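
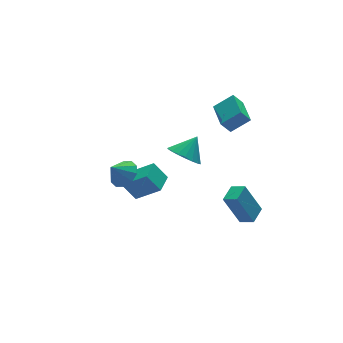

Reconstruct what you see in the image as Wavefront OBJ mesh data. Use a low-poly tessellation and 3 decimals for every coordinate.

v 1.802 1.554 -0.706
v 2.461 1.937 -1.47
v 2.838 1.866 0.346
v 2.211 2.326 -1.34
v 1.88 2.562 -1.083
v 1.533 2.599 -0.752
v 1.24 2.428 -0.412
v 1.057 2.084 -0.131
v 1.022 1.635 0.037
v 1.142 1.17 0.058
v 1.392 0.781 -0.073
v 1.723 0.545 -0.329
v 2.07 0.508 -0.66
v 2.364 0.679 -1
v 2.546 1.023 -1.282
v 2.581 1.472 -1.45
v 2.675 -3.042 -3.3
v 1.927 -2.448 -1.397
v 3.611 -2.376 -3.14
v 2.863 -1.782 -1.237
v 3.117 -3.758 -2.903
v 2.369 -3.164 -1
v 4.053 -3.092 -2.743
v 3.305 -2.498 -0.84
v 3.269 -0.945 2.751
v 2.728 -0.774 3.525
v 3.813 0.74 2.759
v 3.272 0.911 3.534
v 4.328 -1.291 3.566
v 3.787 -1.12 4.341
v 4.872 0.394 3.575
v 4.331 0.565 4.349
v -2.805 0.085 1.039
v -2.139 0.42 1.578
v -3.555 0.155 1.921
v -2.397 0.859 1.324
v -2.811 1.002 0.961
v -3.223 0.795 0.628
v -3.475 0.317 0.452
v -3.471 -0.25 0.5
v -3.213 -0.688 0.753
v -2.799 -0.832 1.116
v -2.388 -0.624 1.449
v -2.136 -0.146 1.625
v -1.017 3.735 -3.809
v 0.019 2.683 -2.629
v -0.015 4.683 -3.844
v 1.022 3.631 -2.665
v -0.462 3.109 -4.855
v 0.575 2.057 -3.676
v 0.541 4.057 -4.891
v 1.577 3.005 -3.711
f 2 1 4
f 2 4 3
f 4 1 5
f 4 5 3
f 5 1 6
f 5 6 3
f 6 1 7
f 6 7 3
f 7 1 8
f 7 8 3
f 8 1 9
f 8 9 3
f 9 1 10
f 9 10 3
f 10 1 11
f 10 11 3
f 11 1 12
f 11 12 3
f 12 1 13
f 12 13 3
f 13 1 14
f 13 14 3
f 14 1 15
f 14 15 3
f 15 1 16
f 15 16 3
f 16 1 2
f 16 2 3
f 18 20 17
f 21 18 17
f 17 20 19
f 19 21 17
f 18 24 20
f 22 18 21
f 22 24 18
f 20 24 19
f 23 21 19
f 19 24 23
f 23 22 21
f 24 22 23
f 26 28 25
f 29 26 25
f 25 28 27
f 27 29 25
f 26 32 28
f 30 26 29
f 30 32 26
f 28 32 27
f 31 29 27
f 27 32 31
f 31 30 29
f 32 30 31
f 34 33 36
f 34 36 35
f 36 33 37
f 36 37 35
f 37 33 38
f 37 38 35
f 38 33 39
f 38 39 35
f 39 33 40
f 39 40 35
f 40 33 41
f 40 41 35
f 41 33 42
f 41 42 35
f 42 33 43
f 42 43 35
f 43 33 44
f 43 44 35
f 44 33 34
f 44 34 35
f 46 48 45
f 49 46 45
f 45 48 47
f 47 49 45
f 46 52 48
f 50 46 49
f 50 52 46
f 48 52 47
f 51 49 47
f 47 52 51
f 51 50 49
f 52 50 51



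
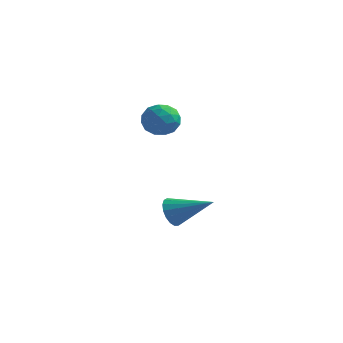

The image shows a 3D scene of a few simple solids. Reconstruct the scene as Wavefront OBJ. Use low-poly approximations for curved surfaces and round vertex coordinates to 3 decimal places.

v 2.833 3.225 -0.136
v 3.412 3.018 -0.434
v 2.608 2.182 0.154
v 3.187 1.975 -0.144
v 3.212 2.352 0.426
v 3.351 2.996 0.246
v 2.669 2.204 -0.526
v 2.808 2.848 -0.706
v 3.311 2.386 -0.675
v 3.646 2.478 -0.087
v 2.374 2.722 -0.193
v 2.709 2.814 0.395
v 3.142 3.213 -0.311
v 2.878 1.987 0.031
v 2.893 2.208 0.365
v 3.233 2.087 0.19
v 3.106 3.201 0.089
v 3.446 3.079 -0.086
v 3.329 2.687 0.42
v 2.574 2.121 -0.194
v 2.914 1.999 -0.369
v 2.787 3.113 -0.47
v 3.127 2.992 -0.645
v 2.691 2.513 -0.7
v 3.423 2.72 -0.627
v 3.291 2.107 -0.457
v 2.986 2.241 -0.682
v 3.068 2.62 -0.787
v 3.62 2.774 -0.282
v 3.488 2.161 -0.111
v 3.503 2.382 0.224
v 3.584 2.761 0.118
v 3.561 2.403 -0.423
v 2.532 3.039 -0.169
v 2.4 2.426 0.002
v 2.436 2.439 -0.398
v 2.517 2.818 -0.504
v 2.729 3.093 0.177
v 2.597 2.48 0.347
v 2.952 2.58 0.507
v 3.034 2.959 0.402
v 2.459 2.797 0.143
v 3.202 2.954 -4.273
v 3.377 3.221 -4.782
v 4.578 3.246 -3.647
v 3.262 3.434 -4.628
v 3.133 3.538 -4.393
v 3.02 3.507 -4.131
v 2.948 3.35 -3.901
v 2.935 3.102 -3.757
v 2.983 2.82 -3.731
v 3.081 2.569 -3.829
v 3.207 2.406 -4.029
v 3.332 2.368 -4.285
v 3.427 2.465 -4.539
v 3.47 2.673 -4.731
v 3.452 2.946 -4.819
f 1 38 17
f 38 12 41
f 17 41 6
f 38 41 17
f 1 17 13
f 17 6 18
f 13 18 2
f 17 18 13
f 1 13 22
f 13 2 23
f 22 23 8
f 13 23 22
f 1 22 34
f 22 8 37
f 34 37 11
f 22 37 34
f 1 34 38
f 34 11 42
f 38 42 12
f 34 42 38
f 2 18 29
f 18 6 32
f 29 32 10
f 18 32 29
f 6 41 19
f 41 12 40
f 19 40 5
f 41 40 19
f 12 42 39
f 42 11 35
f 39 35 3
f 42 35 39
f 11 37 36
f 37 8 24
f 36 24 7
f 37 24 36
f 8 23 28
f 23 2 25
f 28 25 9
f 23 25 28
f 4 30 16
f 30 10 31
f 16 31 5
f 30 31 16
f 4 16 14
f 16 5 15
f 14 15 3
f 16 15 14
f 4 14 21
f 14 3 20
f 21 20 7
f 14 20 21
f 4 21 26
f 21 7 27
f 26 27 9
f 21 27 26
f 4 26 30
f 26 9 33
f 30 33 10
f 26 33 30
f 5 31 19
f 31 10 32
f 19 32 6
f 31 32 19
f 3 15 39
f 15 5 40
f 39 40 12
f 15 40 39
f 7 20 36
f 20 3 35
f 36 35 11
f 20 35 36
f 9 27 28
f 27 7 24
f 28 24 8
f 27 24 28
f 10 33 29
f 33 9 25
f 29 25 2
f 33 25 29
f 44 43 46
f 44 46 45
f 46 43 47
f 46 47 45
f 47 43 48
f 47 48 45
f 48 43 49
f 48 49 45
f 49 43 50
f 49 50 45
f 50 43 51
f 50 51 45
f 51 43 52
f 51 52 45
f 52 43 53
f 52 53 45
f 53 43 54
f 53 54 45
f 54 43 55
f 54 55 45
f 55 43 56
f 55 56 45
f 56 43 57
f 56 57 45
f 57 43 44
f 57 44 45



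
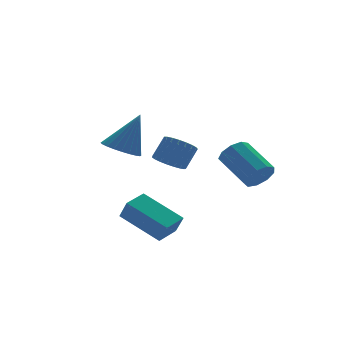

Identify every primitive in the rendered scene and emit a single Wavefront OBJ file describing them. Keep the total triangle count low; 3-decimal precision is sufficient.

v -2.436 3.679 0.695
v -1.879 2.939 0.409
v -1.484 3.641 2.645
v -1.665 3.235 0.31
v -1.568 3.598 0.27
v -1.604 3.974 0.294
v -1.766 4.305 0.38
v -2.03 4.541 0.514
v -2.356 4.646 0.675
v -2.694 4.603 0.839
v -2.993 4.42 0.982
v -3.207 4.124 1.081
v -3.304 3.76 1.121
v -3.269 3.384 1.096
v -3.107 3.053 1.01
v -2.842 2.817 0.877
v -2.516 2.713 0.715
v -2.178 2.755 0.551
v 1.502 -1.576 0.012
v 2.101 -1.229 -0.388
v 1.798 0.443 0.608
v 1.198 0.096 1.008
v 1.629 -1.155 -0.656
v 1.326 0.517 0.34
v 1.098 -1.278 -0.611
v 0.795 0.394 0.385
v 0.756 -1.541 -0.275
v 0.452 0.132 0.721
v 0.762 -1.82 0.196
v 0.459 -0.148 1.192
v 1.115 -1.985 0.58
v 0.811 -0.313 1.577
v 1.648 -1.959 0.699
v 1.345 -0.287 1.695
v 2.113 -1.754 0.496
v 1.81 -0.081 1.492
v 2.292 -1.465 0.067
v 1.989 0.207 1.063
v -3.06 -1.837 1.69
v -2.596 -1.404 1.255
v -1.915 -1.189 2.194
v -2.38 -1.623 2.63
v -2.809 -1.189 1.36
v -2.128 -0.974 2.299
v -3.065 -1.086 1.522
v -2.384 -0.871 2.462
v -3.32 -1.113 1.713
v -2.639 -0.898 2.653
v -3.531 -1.265 1.901
v -2.85 -1.051 2.84
v -3.66 -1.516 2.051
v -2.979 -1.302 2.991
v -3.685 -1.823 2.14
v -3.004 -1.608 3.079
v -3.603 -2.132 2.151
v -2.922 -1.918 3.09
v -3.426 -2.39 2.082
v -2.745 -2.176 3.021
v -3.187 -2.553 1.945
v -2.506 -2.338 2.885
v -2.925 -2.592 1.764
v -2.244 -2.377 2.704
v -2.687 -2.5 1.571
v -2.006 -2.286 2.51
v -2.514 -2.294 1.398
v -1.833 -2.079 2.338
v -2.435 -2.009 1.276
v -1.754 -1.794 2.215
v -2.464 -1.694 1.225
v -1.783 -1.479 2.165
v -3.572 -1.948 -2.641
v -3.491 -2.455 -1.737
v -4.551 -0.268 -1.611
v -4.47 -0.776 -0.706
v -2.51 -1.444 -2.454
v -2.429 -1.952 -1.549
v -3.489 0.235 -1.423
v -3.408 -0.272 -0.519
f 2 1 4
f 2 4 3
f 4 1 5
f 4 5 3
f 5 1 6
f 5 6 3
f 6 1 7
f 6 7 3
f 7 1 8
f 7 8 3
f 8 1 9
f 8 9 3
f 9 1 10
f 9 10 3
f 10 1 11
f 10 11 3
f 11 1 12
f 11 12 3
f 12 1 13
f 12 13 3
f 13 1 14
f 13 14 3
f 14 1 15
f 14 15 3
f 15 1 16
f 15 16 3
f 16 1 17
f 16 17 3
f 17 1 18
f 17 18 3
f 18 1 2
f 18 2 3
f 20 19 23
f 20 23 21
f 21 23 24
f 21 24 22
f 23 19 25
f 23 25 24
f 24 25 26
f 24 26 22
f 25 19 27
f 25 27 26
f 26 27 28
f 26 28 22
f 27 19 29
f 27 29 28
f 28 29 30
f 28 30 22
f 29 19 31
f 29 31 30
f 30 31 32
f 30 32 22
f 31 19 33
f 31 33 32
f 32 33 34
f 32 34 22
f 33 19 35
f 33 35 34
f 34 35 36
f 34 36 22
f 35 19 37
f 35 37 36
f 36 37 38
f 36 38 22
f 37 19 20
f 37 20 38
f 38 20 21
f 38 21 22
f 40 39 43
f 40 43 41
f 41 43 44
f 41 44 42
f 43 39 45
f 43 45 44
f 44 45 46
f 44 46 42
f 45 39 47
f 45 47 46
f 46 47 48
f 46 48 42
f 47 39 49
f 47 49 48
f 48 49 50
f 48 50 42
f 49 39 51
f 49 51 50
f 50 51 52
f 50 52 42
f 51 39 53
f 51 53 52
f 52 53 54
f 52 54 42
f 53 39 55
f 53 55 54
f 54 55 56
f 54 56 42
f 55 39 57
f 55 57 56
f 56 57 58
f 56 58 42
f 57 39 59
f 57 59 58
f 58 59 60
f 58 60 42
f 59 39 61
f 59 61 60
f 60 61 62
f 60 62 42
f 61 39 63
f 61 63 62
f 62 63 64
f 62 64 42
f 63 39 65
f 63 65 64
f 64 65 66
f 64 66 42
f 65 39 67
f 65 67 66
f 66 67 68
f 66 68 42
f 67 39 69
f 67 69 68
f 68 69 70
f 68 70 42
f 69 39 40
f 69 40 70
f 70 40 41
f 70 41 42
f 72 74 71
f 75 72 71
f 71 74 73
f 73 75 71
f 72 78 74
f 76 72 75
f 76 78 72
f 74 78 73
f 77 75 73
f 73 78 77
f 77 76 75
f 78 76 77



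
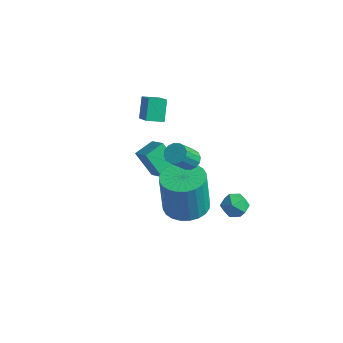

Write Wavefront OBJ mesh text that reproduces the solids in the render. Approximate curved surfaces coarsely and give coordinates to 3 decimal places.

v -3.075 0.226 1.812
v -3.447 0.881 2.668
v -2.518 0.807 1.61
v -2.889 1.461 2.467
v -2.251 -0.301 2.573
v -2.622 0.353 3.43
v -1.693 0.279 2.372
v -2.065 0.934 3.228
v -1.945 -0.335 -1.25
v -2.816 -0.411 -0.132
v -1.763 0.657 -1.042
v -2.634 0.582 0.076
v -1.106 -0.622 -0.616
v -1.977 -0.697 0.502
v -0.924 0.371 -0.408
v -1.795 0.295 0.71
v 0.818 -1.385 -0.816
v 1.753 -0.962 -0.73
v 1.577 -0.992 1.323
v 0.642 -1.415 1.236
v 1.52 -0.635 -0.745
v 1.344 -0.665 1.307
v 1.18 -0.422 -0.771
v 1.004 -0.452 1.281
v 0.785 -0.356 -0.804
v 0.609 -0.386 1.248
v 0.395 -0.446 -0.839
v 0.219 -0.476 1.214
v 0.07 -0.68 -0.87
v -0.107 -0.709 1.182
v -0.142 -1.02 -0.893
v -0.318 -1.05 1.159
v -0.208 -1.417 -0.905
v -0.384 -1.447 1.148
v -0.117 -1.808 -0.903
v -0.293 -1.838 1.15
v 0.116 -2.135 -0.887
v -0.06 -2.165 1.165
v 0.456 -2.348 -0.861
v 0.28 -2.378 1.191
v 0.851 -2.414 -0.828
v 0.675 -2.444 1.224
v 1.241 -2.324 -0.794
v 1.065 -2.354 1.259
v 1.567 -2.091 -0.762
v 1.39 -2.12 1.29
v 1.778 -1.75 -0.739
v 1.602 -1.78 1.313
v 1.844 -1.353 -0.728
v 1.668 -1.383 1.325
v 0.628 -0.946 2.127
v 0.963 -1.277 1.885
v 0.908 -2.185 3.051
v 0.572 -1.854 3.293
v 1.123 -1.104 2.026
v 1.068 -2.013 3.193
v 1.15 -0.89 2.195
v 1.095 -1.798 3.362
v 1.037 -0.69 2.345
v 0.982 -1.599 3.512
v 0.814 -0.559 2.437
v 0.759 -1.467 3.604
v 0.541 -0.531 2.445
v 0.486 -1.44 3.612
v 0.292 -0.615 2.369
v 0.237 -1.523 3.535
v 0.132 -0.787 2.227
v 0.077 -1.696 3.394
v 0.105 -1.002 2.058
v 0.05 -1.91 3.225
v 0.218 -1.201 1.908
v 0.163 -2.11 3.075
v 0.441 -1.333 1.816
v 0.386 -2.241 2.983
v 0.714 -1.36 1.808
v 0.659 -2.269 2.975
v 1.053 2.271 -2.951
v 1.689 2.148 -3.301
v 0.791 1.112 -3.019
v 1.427 0.989 -3.369
v 1.429 1.18 -2.658
v 1.591 1.897 -2.616
v 0.889 1.363 -3.704
v 1.051 2.08 -3.662
v 1.588 1.587 -3.766
v 1.921 1.474 -3.12
v 0.559 1.786 -3.2
v 0.892 1.673 -2.554
f 2 4 1
f 5 2 1
f 1 4 3
f 3 5 1
f 2 8 4
f 6 2 5
f 6 8 2
f 4 8 3
f 7 5 3
f 3 8 7
f 7 6 5
f 8 6 7
f 10 12 9
f 13 10 9
f 9 12 11
f 11 13 9
f 10 16 12
f 14 10 13
f 14 16 10
f 12 16 11
f 15 13 11
f 11 16 15
f 15 14 13
f 16 14 15
f 18 17 21
f 18 21 19
f 19 21 22
f 19 22 20
f 21 17 23
f 21 23 22
f 22 23 24
f 22 24 20
f 23 17 25
f 23 25 24
f 24 25 26
f 24 26 20
f 25 17 27
f 25 27 26
f 26 27 28
f 26 28 20
f 27 17 29
f 27 29 28
f 28 29 30
f 28 30 20
f 29 17 31
f 29 31 30
f 30 31 32
f 30 32 20
f 31 17 33
f 31 33 32
f 32 33 34
f 32 34 20
f 33 17 35
f 33 35 34
f 34 35 36
f 34 36 20
f 35 17 37
f 35 37 36
f 36 37 38
f 36 38 20
f 37 17 39
f 37 39 38
f 38 39 40
f 38 40 20
f 39 17 41
f 39 41 40
f 40 41 42
f 40 42 20
f 41 17 43
f 41 43 42
f 42 43 44
f 42 44 20
f 43 17 45
f 43 45 44
f 44 45 46
f 44 46 20
f 45 17 47
f 45 47 46
f 46 47 48
f 46 48 20
f 47 17 49
f 47 49 48
f 48 49 50
f 48 50 20
f 49 17 18
f 49 18 50
f 50 18 19
f 50 19 20
f 52 51 55
f 52 55 53
f 53 55 56
f 53 56 54
f 55 51 57
f 55 57 56
f 56 57 58
f 56 58 54
f 57 51 59
f 57 59 58
f 58 59 60
f 58 60 54
f 59 51 61
f 59 61 60
f 60 61 62
f 60 62 54
f 61 51 63
f 61 63 62
f 62 63 64
f 62 64 54
f 63 51 65
f 63 65 64
f 64 65 66
f 64 66 54
f 65 51 67
f 65 67 66
f 66 67 68
f 66 68 54
f 67 51 69
f 67 69 68
f 68 69 70
f 68 70 54
f 69 51 71
f 69 71 70
f 70 71 72
f 70 72 54
f 71 51 73
f 71 73 72
f 72 73 74
f 72 74 54
f 73 51 75
f 73 75 74
f 74 75 76
f 74 76 54
f 75 51 52
f 75 52 76
f 76 52 53
f 76 53 54
f 77 88 82
f 77 82 78
f 77 78 84
f 77 84 87
f 77 87 88
f 78 82 86
f 82 88 81
f 88 87 79
f 87 84 83
f 84 78 85
f 80 86 81
f 80 81 79
f 80 79 83
f 80 83 85
f 80 85 86
f 81 86 82
f 79 81 88
f 83 79 87
f 85 83 84
f 86 85 78



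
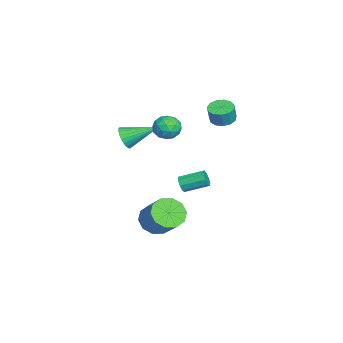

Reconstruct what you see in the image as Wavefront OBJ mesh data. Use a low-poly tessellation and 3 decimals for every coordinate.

v 1.033 -1.237 -4.518
v 1.862 -1.38 -5.211
v 3.136 -0.566 -3.855
v 2.307 -0.423 -3.162
v 1.597 -0.772 -5.326
v 2.87 0.042 -3.971
v 1.116 -0.342 -5.133
v 2.389 0.473 -3.778
v 0.604 -0.253 -4.705
v 1.877 0.561 -3.35
v 0.255 -0.541 -4.205
v 1.529 0.274 -2.85
v 0.204 -1.094 -3.825
v 1.478 -0.28 -2.469
v 0.47 -1.702 -3.709
v 1.743 -0.888 -2.354
v 0.951 -2.133 -3.902
v 2.224 -1.318 -2.547
v 1.463 -2.221 -4.33
v 2.736 -1.407 -2.975
v 1.811 -1.934 -4.83
v 3.085 -1.119 -3.475
v -0.91 2.409 2.817
v -0.263 2.046 2.578
v 0.058 1.928 3.623
v -0.59 2.291 3.863
v -0.165 2.474 2.596
v 0.155 2.356 3.642
v -0.304 2.882 2.685
v 0.017 2.764 3.73
v -0.635 3.139 2.815
v -0.315 3.021 3.861
v -1.054 3.165 2.946
v -0.734 3.047 3.992
v -1.427 2.95 3.037
v -1.107 2.832 4.082
v -1.636 2.564 3.057
v -1.315 2.446 4.103
v -1.615 2.129 3.001
v -1.294 2.011 4.047
v -1.369 1.782 2.887
v -1.049 1.664 3.933
v -0.979 1.635 2.751
v -0.658 1.517 3.796
v -0.566 1.733 2.635
v -0.245 1.615 3.681
v 0.899 -0.338 3.169
v 1.58 0.041 2.776
v 1.78 -1.161 3.904
v 2.461 -0.782 3.511
v 1.977 -0.329 4.08
v 1.433 0.179 3.625
v 1.927 -1.299 3.055
v 1.383 -0.791 2.6
v 2.216 -0.553 2.706
v 2.247 0.046 3.34
v 1.113 -1.166 3.34
v 1.144 -0.567 3.974
v 1.162 -0.076 2.908
v 2.198 -1.044 3.772
v 1.914 -0.778 4.106
v 2.314 -0.555 3.876
v 1.076 0.005 3.407
v 1.476 0.228 3.177
v 1.71 0.01 3.943
v 1.884 -1.348 3.503
v 2.284 -1.125 3.273
v 1.046 -0.565 2.804
v 1.446 -0.342 2.574
v 1.65 -1.13 2.737
v 1.936 -0.202 2.636
v 2.454 -0.686 3.068
v 2.14 -0.99 2.8
v 1.82 -0.691 2.532
v 1.954 0.15 3.008
v 2.472 -0.334 3.441
v 2.188 -0.068 3.775
v 1.868 0.231 3.508
v 2.328 -0.199 2.967
v 0.888 -0.786 3.239
v 1.406 -1.27 3.672
v 1.492 -1.351 3.172
v 1.172 -1.052 2.905
v 0.906 -0.434 3.612
v 1.424 -0.918 4.044
v 1.54 -0.429 4.148
v 1.22 -0.13 3.88
v 1.032 -0.921 3.713
v -0.548 -3.132 1.213
v 0.023 -2.874 0.699
v -0.592 -1.208 2.127
v -0.24 -2.804 0.539
v -0.55 -2.784 0.481
v -0.86 -2.817 0.535
v -1.122 -2.897 0.692
v -1.297 -3.014 0.928
v -1.357 -3.148 1.208
v -1.295 -3.28 1.488
v -1.118 -3.389 1.726
v -0.855 -3.459 1.887
v -0.545 -3.479 1.944
v -0.235 -3.447 1.89
v 0.027 -3.366 1.734
v 0.202 -3.249 1.497
v 0.262 -3.115 1.218
v 0.2 -2.983 0.937
v -1.943 -0.004 -3.286
v -1.641 -0.173 -2.808
v -1.694 1.296 -2.256
v -1.997 1.464 -2.734
v -1.386 -0.055 -3.098
v -1.44 1.414 -2.546
v -1.392 0.087 -3.476
v -1.445 1.556 -2.924
v -1.656 0.186 -3.765
v -1.709 1.655 -3.213
v -2.054 0.196 -3.83
v -2.107 1.665 -3.278
v -2.401 0.112 -3.64
v -2.454 1.581 -3.088
v -2.533 -0.026 -3.285
v -2.586 1.443 -2.733
v -2.39 -0.154 -2.93
v -2.443 1.315 -2.378
v -2.037 -0.212 -2.742
v -2.091 1.257 -2.19
f 2 1 5
f 2 5 3
f 3 5 6
f 3 6 4
f 5 1 7
f 5 7 6
f 6 7 8
f 6 8 4
f 7 1 9
f 7 9 8
f 8 9 10
f 8 10 4
f 9 1 11
f 9 11 10
f 10 11 12
f 10 12 4
f 11 1 13
f 11 13 12
f 12 13 14
f 12 14 4
f 13 1 15
f 13 15 14
f 14 15 16
f 14 16 4
f 15 1 17
f 15 17 16
f 16 17 18
f 16 18 4
f 17 1 19
f 17 19 18
f 18 19 20
f 18 20 4
f 19 1 21
f 19 21 20
f 20 21 22
f 20 22 4
f 21 1 2
f 21 2 22
f 22 2 3
f 22 3 4
f 24 23 27
f 24 27 25
f 25 27 28
f 25 28 26
f 27 23 29
f 27 29 28
f 28 29 30
f 28 30 26
f 29 23 31
f 29 31 30
f 30 31 32
f 30 32 26
f 31 23 33
f 31 33 32
f 32 33 34
f 32 34 26
f 33 23 35
f 33 35 34
f 34 35 36
f 34 36 26
f 35 23 37
f 35 37 36
f 36 37 38
f 36 38 26
f 37 23 39
f 37 39 38
f 38 39 40
f 38 40 26
f 39 23 41
f 39 41 40
f 40 41 42
f 40 42 26
f 41 23 43
f 41 43 42
f 42 43 44
f 42 44 26
f 43 23 45
f 43 45 44
f 44 45 46
f 44 46 26
f 45 23 24
f 45 24 46
f 46 24 25
f 46 25 26
f 47 84 63
f 84 58 87
f 63 87 52
f 84 87 63
f 47 63 59
f 63 52 64
f 59 64 48
f 63 64 59
f 47 59 68
f 59 48 69
f 68 69 54
f 59 69 68
f 47 68 80
f 68 54 83
f 80 83 57
f 68 83 80
f 47 80 84
f 80 57 88
f 84 88 58
f 80 88 84
f 48 64 75
f 64 52 78
f 75 78 56
f 64 78 75
f 52 87 65
f 87 58 86
f 65 86 51
f 87 86 65
f 58 88 85
f 88 57 81
f 85 81 49
f 88 81 85
f 57 83 82
f 83 54 70
f 82 70 53
f 83 70 82
f 54 69 74
f 69 48 71
f 74 71 55
f 69 71 74
f 50 76 62
f 76 56 77
f 62 77 51
f 76 77 62
f 50 62 60
f 62 51 61
f 60 61 49
f 62 61 60
f 50 60 67
f 60 49 66
f 67 66 53
f 60 66 67
f 50 67 72
f 67 53 73
f 72 73 55
f 67 73 72
f 50 72 76
f 72 55 79
f 76 79 56
f 72 79 76
f 51 77 65
f 77 56 78
f 65 78 52
f 77 78 65
f 49 61 85
f 61 51 86
f 85 86 58
f 61 86 85
f 53 66 82
f 66 49 81
f 82 81 57
f 66 81 82
f 55 73 74
f 73 53 70
f 74 70 54
f 73 70 74
f 56 79 75
f 79 55 71
f 75 71 48
f 79 71 75
f 90 89 92
f 90 92 91
f 92 89 93
f 92 93 91
f 93 89 94
f 93 94 91
f 94 89 95
f 94 95 91
f 95 89 96
f 95 96 91
f 96 89 97
f 96 97 91
f 97 89 98
f 97 98 91
f 98 89 99
f 98 99 91
f 99 89 100
f 99 100 91
f 100 89 101
f 100 101 91
f 101 89 102
f 101 102 91
f 102 89 103
f 102 103 91
f 103 89 104
f 103 104 91
f 104 89 105
f 104 105 91
f 105 89 106
f 105 106 91
f 106 89 90
f 106 90 91
f 108 107 111
f 108 111 109
f 109 111 112
f 109 112 110
f 111 107 113
f 111 113 112
f 112 113 114
f 112 114 110
f 113 107 115
f 113 115 114
f 114 115 116
f 114 116 110
f 115 107 117
f 115 117 116
f 116 117 118
f 116 118 110
f 117 107 119
f 117 119 118
f 118 119 120
f 118 120 110
f 119 107 121
f 119 121 120
f 120 121 122
f 120 122 110
f 121 107 123
f 121 123 122
f 122 123 124
f 122 124 110
f 123 107 125
f 123 125 124
f 124 125 126
f 124 126 110
f 125 107 108
f 125 108 126
f 126 108 109
f 126 109 110



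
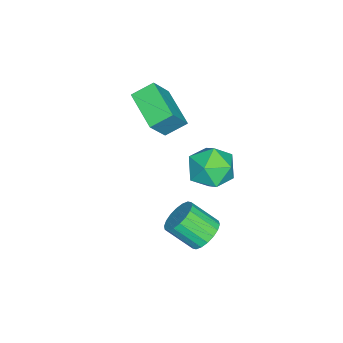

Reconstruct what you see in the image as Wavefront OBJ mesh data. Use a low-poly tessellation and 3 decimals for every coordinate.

v 1.919 2.982 -0.525
v 2.752 3.076 -0.485
v 2.835 1.912 0.505
v 2.001 1.818 0.465
v 2.63 3.299 -0.211
v 2.713 2.136 0.779
v 2.367 3.46 -0
v 2.45 2.297 0.99
v 2.015 3.527 0.107
v 2.098 2.363 1.097
v 1.644 3.485 0.089
v 1.727 2.321 1.079
v 1.327 3.343 -0.05
v 1.41 2.18 0.94
v 1.128 3.13 -0.284
v 1.211 1.967 0.706
v 1.085 2.888 -0.565
v 1.168 1.724 0.425
v 1.207 2.664 -0.839
v 1.29 1.501 0.151
v 1.47 2.503 -1.05
v 1.553 1.34 -0.06
v 1.822 2.437 -1.157
v 1.905 1.273 -0.167
v 2.193 2.479 -1.139
v 2.276 1.315 -0.149
v 2.51 2.62 -1
v 2.593 1.457 -0.01
v 2.709 2.833 -0.766
v 2.792 1.67 0.224
v -2.514 2.661 -0.354
v -1.793 2.244 -1.215
v -3.707 1.156 -0.625
v -2.986 0.739 -1.486
v -2.625 0.725 -0.343
v -1.888 1.655 -0.176
v -3.612 1.745 -1.664
v -2.875 2.675 -1.497
v -2.471 1.678 -2.025
v -1.861 1.047 -1.209
v -3.639 2.353 -0.631
v -3.029 1.722 0.185
v -2.278 -0.231 1.182
v -3.617 -1.559 1.787
v -2.832 0.598 1.776
v -4.171 -0.73 2.381
v -1.329 -0.57 2.539
v -2.668 -1.898 3.144
v -1.883 0.259 3.133
v -3.222 -1.069 3.738
f 2 1 5
f 2 5 3
f 3 5 6
f 3 6 4
f 5 1 7
f 5 7 6
f 6 7 8
f 6 8 4
f 7 1 9
f 7 9 8
f 8 9 10
f 8 10 4
f 9 1 11
f 9 11 10
f 10 11 12
f 10 12 4
f 11 1 13
f 11 13 12
f 12 13 14
f 12 14 4
f 13 1 15
f 13 15 14
f 14 15 16
f 14 16 4
f 15 1 17
f 15 17 16
f 16 17 18
f 16 18 4
f 17 1 19
f 17 19 18
f 18 19 20
f 18 20 4
f 19 1 21
f 19 21 20
f 20 21 22
f 20 22 4
f 21 1 23
f 21 23 22
f 22 23 24
f 22 24 4
f 23 1 25
f 23 25 24
f 24 25 26
f 24 26 4
f 25 1 27
f 25 27 26
f 26 27 28
f 26 28 4
f 27 1 29
f 27 29 28
f 28 29 30
f 28 30 4
f 29 1 2
f 29 2 30
f 30 2 3
f 30 3 4
f 31 42 36
f 31 36 32
f 31 32 38
f 31 38 41
f 31 41 42
f 32 36 40
f 36 42 35
f 42 41 33
f 41 38 37
f 38 32 39
f 34 40 35
f 34 35 33
f 34 33 37
f 34 37 39
f 34 39 40
f 35 40 36
f 33 35 42
f 37 33 41
f 39 37 38
f 40 39 32
f 44 46 43
f 47 44 43
f 43 46 45
f 45 47 43
f 44 50 46
f 48 44 47
f 48 50 44
f 46 50 45
f 49 47 45
f 45 50 49
f 49 48 47
f 50 48 49



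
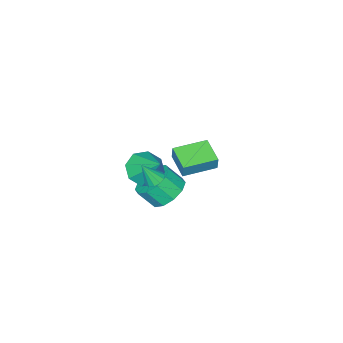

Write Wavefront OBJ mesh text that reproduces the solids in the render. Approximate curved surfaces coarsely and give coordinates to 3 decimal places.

v -0.863 1.013 -2.029
v -0.239 0.504 -2.718
v 0.227 -0.142 -1.82
v -0.397 0.367 -1.131
v 0.084 1.033 -2.505
v 0.549 0.387 -1.607
v 0.045 1.554 -2.11
v 0.51 0.908 -1.212
v -0.341 1.869 -1.684
v 0.125 1.223 -0.786
v -0.926 1.856 -1.39
v -0.46 1.21 -0.492
v -1.487 1.522 -1.34
v -1.021 0.876 -0.442
v -1.809 0.993 -1.553
v -1.344 0.347 -0.655
v -1.77 0.472 -1.948
v -1.305 -0.174 -1.05
v -1.385 0.157 -2.374
v -0.919 -0.489 -1.476
v -0.8 0.17 -2.668
v -0.334 -0.476 -1.77
v 3.033 3.965 3.254
v 3.27 3.58 3.019
v 3.487 3.615 4.286
v 3.452 3.802 3.014
v 3.501 4.076 3.086
v 3.401 4.315 3.211
v 3.184 4.443 3.35
v 2.919 4.419 3.459
v 2.69 4.25 3.502
v 2.57 3.992 3.468
v 2.597 3.725 3.365
v 2.762 3.534 3.227
v 3.013 3.48 3.098
v 0.536 0.858 0.54
v 1.267 0.299 0.93
v 0.824 2.142 1.84
v 1.523 0.783 0.395
v 1.2 1.311 -0.055
v 0.489 1.574 -0.157
v -0.195 1.417 0.149
v -0.451 0.933 0.684
v -0.128 0.405 1.134
v 0.584 0.142 1.236
v -4.244 0.276 -1.209
v -4.112 0.455 -0.399
v -3.664 1.549 -1.586
v -3.531 1.729 -0.777
v -2.629 -0.489 -1.303
v -2.496 -0.309 -0.494
v -2.048 0.785 -1.681
v -1.916 0.964 -0.871
f 2 1 5
f 2 5 3
f 3 5 6
f 3 6 4
f 5 1 7
f 5 7 6
f 6 7 8
f 6 8 4
f 7 1 9
f 7 9 8
f 8 9 10
f 8 10 4
f 9 1 11
f 9 11 10
f 10 11 12
f 10 12 4
f 11 1 13
f 11 13 12
f 12 13 14
f 12 14 4
f 13 1 15
f 13 15 14
f 14 15 16
f 14 16 4
f 15 1 17
f 15 17 16
f 16 17 18
f 16 18 4
f 17 1 19
f 17 19 18
f 18 19 20
f 18 20 4
f 19 1 21
f 19 21 20
f 20 21 22
f 20 22 4
f 21 1 2
f 21 2 22
f 22 2 3
f 22 3 4
f 24 23 26
f 24 26 25
f 26 23 27
f 26 27 25
f 27 23 28
f 27 28 25
f 28 23 29
f 28 29 25
f 29 23 30
f 29 30 25
f 30 23 31
f 30 31 25
f 31 23 32
f 31 32 25
f 32 23 33
f 32 33 25
f 33 23 34
f 33 34 25
f 34 23 35
f 34 35 25
f 35 23 24
f 35 24 25
f 37 36 39
f 37 39 38
f 39 36 40
f 39 40 38
f 40 36 41
f 40 41 38
f 41 36 42
f 41 42 38
f 42 36 43
f 42 43 38
f 43 36 44
f 43 44 38
f 44 36 45
f 44 45 38
f 45 36 37
f 45 37 38
f 47 49 46
f 50 47 46
f 46 49 48
f 48 50 46
f 47 53 49
f 51 47 50
f 51 53 47
f 49 53 48
f 52 50 48
f 48 53 52
f 52 51 50
f 53 51 52



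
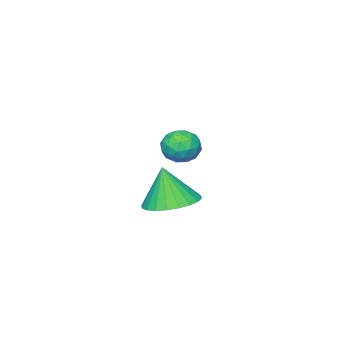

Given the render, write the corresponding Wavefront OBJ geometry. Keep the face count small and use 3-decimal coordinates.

v 2.92 2.961 0.675
v 3.977 3.225 0.701
v 2.98 2.559 2.285
v 3.796 3.597 0.801
v 3.482 3.872 0.881
v 3.082 4.008 0.93
v 2.657 3.985 0.941
v 2.273 3.806 0.91
v 1.987 3.498 0.844
v 1.843 3.108 0.753
v 1.863 2.696 0.649
v 2.044 2.325 0.55
v 2.358 2.05 0.469
v 2.758 1.914 0.42
v 3.182 1.937 0.41
v 3.567 2.116 0.44
v 3.853 2.424 0.506
v 3.997 2.813 0.598
v -1.979 -0.502 1.418
v -1.471 0.104 1.102
v -1.229 -1.464 0.778
v -0.721 -0.858 0.462
v -0.712 -1.029 1.296
v -1.175 -0.434 1.692
v -1.525 -0.926 0.188
v -1.988 -0.331 0.584
v -1.19 -0.158 0.342
v -0.688 -0.222 1.027
v -2.012 -1.138 0.853
v -1.51 -1.202 1.538
v -1.791 -0.114 1.316
v -0.909 -1.246 0.564
v -0.904 -1.346 1.054
v -0.605 -0.99 0.868
v -1.617 -0.431 1.663
v -1.318 -0.075 1.477
v -0.872 -0.741 1.591
v -1.382 -1.285 0.403
v -1.083 -0.929 0.217
v -2.095 -0.37 1.012
v -1.796 -0.014 0.826
v -1.828 -0.619 0.289
v -1.327 0.088 0.684
v -0.886 -0.478 0.307
v -1.359 -0.517 0.147
v -1.631 -0.168 0.379
v -1.032 0.05 1.086
v -0.591 -0.515 0.71
v -0.586 -0.616 1.2
v -0.858 -0.266 1.433
v -0.867 -0.104 0.64
v -2.109 -0.845 1.17
v -1.668 -1.41 0.794
v -1.842 -1.094 0.447
v -2.114 -0.744 0.68
v -1.814 -0.882 1.573
v -1.373 -1.448 1.196
v -1.069 -1.192 1.501
v -1.341 -0.843 1.733
v -1.833 -1.256 1.24
f 2 1 4
f 2 4 3
f 4 1 5
f 4 5 3
f 5 1 6
f 5 6 3
f 6 1 7
f 6 7 3
f 7 1 8
f 7 8 3
f 8 1 9
f 8 9 3
f 9 1 10
f 9 10 3
f 10 1 11
f 10 11 3
f 11 1 12
f 11 12 3
f 12 1 13
f 12 13 3
f 13 1 14
f 13 14 3
f 14 1 15
f 14 15 3
f 15 1 16
f 15 16 3
f 16 1 17
f 16 17 3
f 17 1 18
f 17 18 3
f 18 1 2
f 18 2 3
f 19 56 35
f 56 30 59
f 35 59 24
f 56 59 35
f 19 35 31
f 35 24 36
f 31 36 20
f 35 36 31
f 19 31 40
f 31 20 41
f 40 41 26
f 31 41 40
f 19 40 52
f 40 26 55
f 52 55 29
f 40 55 52
f 19 52 56
f 52 29 60
f 56 60 30
f 52 60 56
f 20 36 47
f 36 24 50
f 47 50 28
f 36 50 47
f 24 59 37
f 59 30 58
f 37 58 23
f 59 58 37
f 30 60 57
f 60 29 53
f 57 53 21
f 60 53 57
f 29 55 54
f 55 26 42
f 54 42 25
f 55 42 54
f 26 41 46
f 41 20 43
f 46 43 27
f 41 43 46
f 22 48 34
f 48 28 49
f 34 49 23
f 48 49 34
f 22 34 32
f 34 23 33
f 32 33 21
f 34 33 32
f 22 32 39
f 32 21 38
f 39 38 25
f 32 38 39
f 22 39 44
f 39 25 45
f 44 45 27
f 39 45 44
f 22 44 48
f 44 27 51
f 48 51 28
f 44 51 48
f 23 49 37
f 49 28 50
f 37 50 24
f 49 50 37
f 21 33 57
f 33 23 58
f 57 58 30
f 33 58 57
f 25 38 54
f 38 21 53
f 54 53 29
f 38 53 54
f 27 45 46
f 45 25 42
f 46 42 26
f 45 42 46
f 28 51 47
f 51 27 43
f 47 43 20
f 51 43 47



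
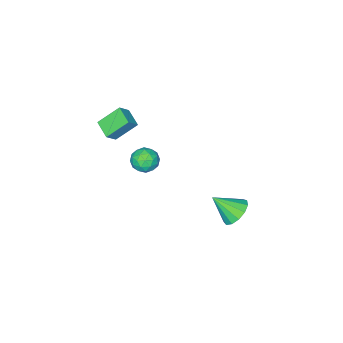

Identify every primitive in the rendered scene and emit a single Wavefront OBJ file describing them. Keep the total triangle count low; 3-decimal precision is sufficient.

v 2.134 -1.954 -0.33
v 2.841 -1.52 -0.194
v 2.819 -2.82 -1.126
v 3.526 -2.386 -0.99
v 3.177 -2.828 -0.365
v 2.753 -2.293 0.127
v 2.907 -2.047 -1.447
v 2.483 -1.512 -0.955
v 3.319 -1.577 -0.884
v 3.486 -2.06 -0.215
v 2.174 -2.28 -1.105
v 2.341 -2.763 -0.436
v 2.427 -1.661 -0.192
v 3.233 -2.679 -1.128
v 3.028 -2.939 -0.76
v 3.443 -2.683 -0.68
v 2.376 -2.115 -0.004
v 2.791 -1.86 0.076
v 2.989 -2.629 -0.024
v 2.869 -2.48 -1.396
v 3.284 -2.225 -1.316
v 2.217 -1.657 -0.64
v 2.632 -1.401 -0.56
v 2.671 -1.711 -1.296
v 3.124 -1.44 -0.518
v 3.526 -1.948 -0.985
v 3.162 -1.75 -1.254
v 2.913 -1.435 -0.965
v 3.222 -1.723 -0.125
v 3.625 -2.232 -0.592
v 3.419 -2.492 -0.225
v 3.17 -2.177 0.064
v 3.503 -1.757 -0.53
v 2.035 -2.108 -0.728
v 2.438 -2.617 -1.195
v 2.49 -2.163 -1.384
v 2.241 -1.848 -1.095
v 2.134 -2.392 -0.335
v 2.536 -2.9 -0.802
v 2.747 -2.905 -0.355
v 2.498 -2.59 -0.066
v 2.157 -2.583 -0.79
v 2.957 -3.237 3.034
v 3.604 -3.244 3.674
v 3.288 -2.184 2.711
v 3.935 -2.191 3.351
v 3.965 -3.869 2.009
v 4.612 -3.876 2.649
v 4.296 -2.816 1.686
v 4.943 -2.823 2.326
v -0.137 1.79 -4.554
v 0.394 2.544 -4.252
v 0.657 0.77 -3.406
v -0.058 2.54 -3.944
v -0.534 2.298 -3.829
v -0.885 1.895 -3.945
v -0.998 1.458 -4.254
v -0.838 1.128 -4.659
v -0.455 1.007 -5.03
v 0.028 1.136 -5.251
v 0.459 1.472 -5.25
v 0.701 1.909 -5.028
v 0.676 2.309 -4.656
f 1 38 17
f 38 12 41
f 17 41 6
f 38 41 17
f 1 17 13
f 17 6 18
f 13 18 2
f 17 18 13
f 1 13 22
f 13 2 23
f 22 23 8
f 13 23 22
f 1 22 34
f 22 8 37
f 34 37 11
f 22 37 34
f 1 34 38
f 34 11 42
f 38 42 12
f 34 42 38
f 2 18 29
f 18 6 32
f 29 32 10
f 18 32 29
f 6 41 19
f 41 12 40
f 19 40 5
f 41 40 19
f 12 42 39
f 42 11 35
f 39 35 3
f 42 35 39
f 11 37 36
f 37 8 24
f 36 24 7
f 37 24 36
f 8 23 28
f 23 2 25
f 28 25 9
f 23 25 28
f 4 30 16
f 30 10 31
f 16 31 5
f 30 31 16
f 4 16 14
f 16 5 15
f 14 15 3
f 16 15 14
f 4 14 21
f 14 3 20
f 21 20 7
f 14 20 21
f 4 21 26
f 21 7 27
f 26 27 9
f 21 27 26
f 4 26 30
f 26 9 33
f 30 33 10
f 26 33 30
f 5 31 19
f 31 10 32
f 19 32 6
f 31 32 19
f 3 15 39
f 15 5 40
f 39 40 12
f 15 40 39
f 7 20 36
f 20 3 35
f 36 35 11
f 20 35 36
f 9 27 28
f 27 7 24
f 28 24 8
f 27 24 28
f 10 33 29
f 33 9 25
f 29 25 2
f 33 25 29
f 44 46 43
f 47 44 43
f 43 46 45
f 45 47 43
f 44 50 46
f 48 44 47
f 48 50 44
f 46 50 45
f 49 47 45
f 45 50 49
f 49 48 47
f 50 48 49
f 52 51 54
f 52 54 53
f 54 51 55
f 54 55 53
f 55 51 56
f 55 56 53
f 56 51 57
f 56 57 53
f 57 51 58
f 57 58 53
f 58 51 59
f 58 59 53
f 59 51 60
f 59 60 53
f 60 51 61
f 60 61 53
f 61 51 62
f 61 62 53
f 62 51 63
f 62 63 53
f 63 51 52
f 63 52 53



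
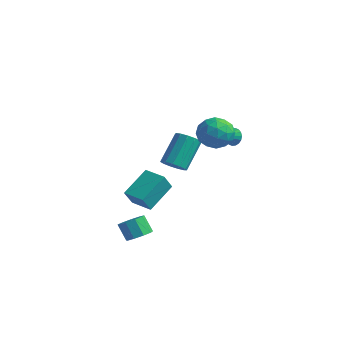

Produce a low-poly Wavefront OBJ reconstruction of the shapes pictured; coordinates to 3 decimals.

v -3.352 0.045 -4.243
v -3.274 -0.653 -3.173
v -3.363 1.762 -3.122
v -3.285 1.064 -2.052
v -1.995 0.096 -4.308
v -1.917 -0.602 -3.238
v -2.006 1.813 -3.187
v -1.928 1.115 -2.117
v -0.75 0.584 -0.6
v -0.152 0.994 -0.889
v -0.353 2.385 0.672
v -0.95 1.976 0.96
v -0.515 1.154 -1.078
v -0.715 2.546 0.482
v -0.952 1.133 -1.116
v -1.153 2.525 0.444
v -1.325 0.938 -0.99
v -1.526 2.33 0.571
v -1.516 0.631 -0.74
v -1.716 2.022 0.82
v -1.463 0.309 -0.446
v -1.663 1.7 1.114
v -1.184 0.074 -0.201
v -1.384 1.465 1.36
v -0.767 0.001 -0.082
v -0.967 1.393 1.478
v -0.344 0.114 -0.128
v -0.545 1.505 1.432
v -0.051 0.376 -0.324
v -0.251 1.767 1.236
v 0.021 0.704 -0.608
v -0.179 2.095 0.953
v 1.997 0.04 3.089
v 2.89 0.46 2.669
v 2.95 -0.8 4.271
v 3.843 -0.38 3.851
v 3.148 0.249 4.372
v 2.559 0.768 3.641
v 3.281 -1.108 3.299
v 2.692 -0.589 2.568
v 3.683 -0.25 2.798
v 3.601 0.589 3.461
v 2.239 -0.929 3.479
v 2.157 -0.09 4.142
v 2.36 0.324 2.775
v 3.48 -0.664 4.165
v 3.071 -0.294 4.471
v 3.596 -0.047 4.224
v 2.165 0.505 3.347
v 2.69 0.752 3.099
v 2.841 0.628 4.1
v 3.15 -1.092 3.841
v 3.675 -0.845 3.593
v 2.244 -0.293 2.716
v 2.769 -0.046 2.469
v 2.999 -0.968 2.84
v 3.351 0.154 2.604
v 3.911 -0.34 3.299
v 3.581 -0.768 2.975
v 3.235 -0.463 2.545
v 3.303 0.647 2.994
v 3.862 0.153 3.689
v 3.454 0.523 3.995
v 3.108 0.828 3.565
v 3.769 0.23 3.07
v 1.978 -0.493 3.251
v 2.537 -0.987 3.946
v 2.732 -1.168 3.375
v 2.386 -0.863 2.945
v 1.929 0 3.641
v 2.489 -0.494 4.336
v 2.605 0.123 4.395
v 2.259 0.428 3.965
v 2.071 -0.57 3.87
v 1.286 3.132 1.367
v 1.686 3.265 1.809
v 1.134 2.048 1.833
v 1.449 3.345 1.915
v 1.18 3.382 1.914
v 0.932 3.369 1.804
v 0.755 3.31 1.607
v 0.682 3.216 1.363
v 0.729 3.105 1.12
v 0.887 2.999 0.926
v 1.124 2.92 0.819
v 1.393 2.883 0.821
v 1.641 2.895 0.931
v 1.818 2.954 1.127
v 1.891 3.049 1.371
v 1.843 3.16 1.614
v 0.395 -3.242 -3.958
v 1 -3.007 -3.545
v 0.351 -2.982 -2.608
v -0.255 -3.218 -3.022
v 0.74 -2.591 -3.736
v 0.09 -2.566 -2.8
v 0.318 -2.48 -4.032
v -0.331 -2.455 -3.095
v -0.068 -2.726 -4.293
v -0.717 -2.701 -3.356
v -0.237 -3.213 -4.397
v -0.887 -3.188 -3.461
v -0.111 -3.714 -4.296
v -0.761 -3.689 -3.36
v 0.252 -3.995 -4.037
v -0.398 -3.97 -3.101
v 0.681 -3.923 -3.741
v 0.032 -3.898 -2.805
v 0.977 -3.533 -3.547
v 0.327 -3.508 -2.61
f 2 4 1
f 5 2 1
f 1 4 3
f 3 5 1
f 2 8 4
f 6 2 5
f 6 8 2
f 4 8 3
f 7 5 3
f 3 8 7
f 7 6 5
f 8 6 7
f 10 9 13
f 10 13 11
f 11 13 14
f 11 14 12
f 13 9 15
f 13 15 14
f 14 15 16
f 14 16 12
f 15 9 17
f 15 17 16
f 16 17 18
f 16 18 12
f 17 9 19
f 17 19 18
f 18 19 20
f 18 20 12
f 19 9 21
f 19 21 20
f 20 21 22
f 20 22 12
f 21 9 23
f 21 23 22
f 22 23 24
f 22 24 12
f 23 9 25
f 23 25 24
f 24 25 26
f 24 26 12
f 25 9 27
f 25 27 26
f 26 27 28
f 26 28 12
f 27 9 29
f 27 29 28
f 28 29 30
f 28 30 12
f 29 9 31
f 29 31 30
f 30 31 32
f 30 32 12
f 31 9 10
f 31 10 32
f 32 10 11
f 32 11 12
f 33 70 49
f 70 44 73
f 49 73 38
f 70 73 49
f 33 49 45
f 49 38 50
f 45 50 34
f 49 50 45
f 33 45 54
f 45 34 55
f 54 55 40
f 45 55 54
f 33 54 66
f 54 40 69
f 66 69 43
f 54 69 66
f 33 66 70
f 66 43 74
f 70 74 44
f 66 74 70
f 34 50 61
f 50 38 64
f 61 64 42
f 50 64 61
f 38 73 51
f 73 44 72
f 51 72 37
f 73 72 51
f 44 74 71
f 74 43 67
f 71 67 35
f 74 67 71
f 43 69 68
f 69 40 56
f 68 56 39
f 69 56 68
f 40 55 60
f 55 34 57
f 60 57 41
f 55 57 60
f 36 62 48
f 62 42 63
f 48 63 37
f 62 63 48
f 36 48 46
f 48 37 47
f 46 47 35
f 48 47 46
f 36 46 53
f 46 35 52
f 53 52 39
f 46 52 53
f 36 53 58
f 53 39 59
f 58 59 41
f 53 59 58
f 36 58 62
f 58 41 65
f 62 65 42
f 58 65 62
f 37 63 51
f 63 42 64
f 51 64 38
f 63 64 51
f 35 47 71
f 47 37 72
f 71 72 44
f 47 72 71
f 39 52 68
f 52 35 67
f 68 67 43
f 52 67 68
f 41 59 60
f 59 39 56
f 60 56 40
f 59 56 60
f 42 65 61
f 65 41 57
f 61 57 34
f 65 57 61
f 76 75 78
f 76 78 77
f 78 75 79
f 78 79 77
f 79 75 80
f 79 80 77
f 80 75 81
f 80 81 77
f 81 75 82
f 81 82 77
f 82 75 83
f 82 83 77
f 83 75 84
f 83 84 77
f 84 75 85
f 84 85 77
f 85 75 86
f 85 86 77
f 86 75 87
f 86 87 77
f 87 75 88
f 87 88 77
f 88 75 89
f 88 89 77
f 89 75 90
f 89 90 77
f 90 75 76
f 90 76 77
f 92 91 95
f 92 95 93
f 93 95 96
f 93 96 94
f 95 91 97
f 95 97 96
f 96 97 98
f 96 98 94
f 97 91 99
f 97 99 98
f 98 99 100
f 98 100 94
f 99 91 101
f 99 101 100
f 100 101 102
f 100 102 94
f 101 91 103
f 101 103 102
f 102 103 104
f 102 104 94
f 103 91 105
f 103 105 104
f 104 105 106
f 104 106 94
f 105 91 107
f 105 107 106
f 106 107 108
f 106 108 94
f 107 91 109
f 107 109 108
f 108 109 110
f 108 110 94
f 109 91 92
f 109 92 110
f 110 92 93
f 110 93 94



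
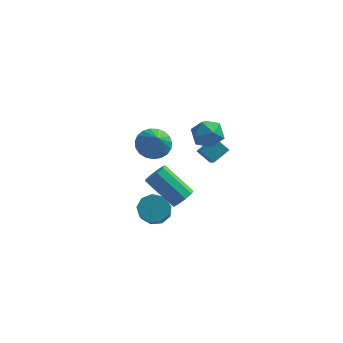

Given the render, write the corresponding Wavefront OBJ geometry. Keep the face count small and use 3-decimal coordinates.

v 0.666 0.326 -4.112
v 1.103 0.925 -3.585
v 1.171 -0.026 -2.56
v 0.734 -0.626 -3.088
v 0.488 0.974 -3.499
v 0.556 0.023 -2.474
v -0.043 0.719 -3.7
v 0.025 -0.232 -2.675
v -0.243 0.281 -4.094
v -0.175 -0.671 -3.069
v -0.017 -0.137 -4.496
v 0.051 -1.088 -3.472
v 0.528 -0.338 -4.719
v 0.596 -1.289 -3.694
v 1.138 -0.229 -4.658
v 1.206 -1.18 -3.633
v 1.527 0.14 -4.342
v 1.595 -0.811 -3.317
v 1.513 0.596 -3.918
v 1.581 -0.356 -2.893
v 2.611 -2.744 -0.25
v 3.053 -2.852 0.309
v 1.49 -2.204 1.668
v 1.049 -2.096 1.11
v 3.1 -2.39 0.143
v 1.537 -1.743 1.503
v 2.919 -2.094 -0.206
v 1.356 -1.447 1.154
v 2.594 -2.102 -0.576
v 1.031 -1.454 0.784
v 2.277 -2.41 -0.793
v 0.714 -1.763 0.566
v 2.116 -2.874 -0.756
v 0.554 -2.227 0.603
v 2.188 -3.278 -0.482
v 0.625 -2.63 0.877
v 2.457 -3.431 -0.1
v 0.895 -2.783 1.26
v 2.799 -3.263 0.213
v 1.236 -2.615 1.572
v 3.204 0.113 2.683
v 4.122 0.198 3.01
v 3.018 -1.198 3.55
v 3.936 -1.113 3.877
v 3.255 -0.467 4.155
v 3.371 0.343 3.619
v 3.769 -1.343 2.941
v 3.885 -0.533 2.405
v 4.471 -0.701 3.17
v 4.153 -0.16 3.92
v 2.987 -0.84 2.64
v 2.669 -0.299 3.39
v 3.318 2.815 -1.786
v 3.705 1.425 -0.598
v 2.544 3.129 -1.167
v 2.931 1.739 0.022
v 4.049 3.501 -1.222
v 4.436 2.111 -0.033
v 3.275 3.815 -0.602
v 3.662 2.425 0.586
v 0.155 3.238 -0.899
v 0.967 2.889 -1.428
v 0.585 2.122 0.499
v 1.135 3.22 -1.215
v 1.133 3.555 -0.948
v 0.963 3.835 -0.672
v 0.652 4.011 -0.436
v 0.256 4.054 -0.279
v -0.158 3.956 -0.23
v -0.518 3.733 -0.297
v -0.762 3.425 -0.467
v -0.847 3.085 -0.713
v -0.759 2.77 -0.99
v -0.513 2.537 -1.252
v -0.152 2.425 -1.453
v 0.263 2.453 -1.558
v 0.658 2.617 -1.549
f 2 1 5
f 2 5 3
f 3 5 6
f 3 6 4
f 5 1 7
f 5 7 6
f 6 7 8
f 6 8 4
f 7 1 9
f 7 9 8
f 8 9 10
f 8 10 4
f 9 1 11
f 9 11 10
f 10 11 12
f 10 12 4
f 11 1 13
f 11 13 12
f 12 13 14
f 12 14 4
f 13 1 15
f 13 15 14
f 14 15 16
f 14 16 4
f 15 1 17
f 15 17 16
f 16 17 18
f 16 18 4
f 17 1 19
f 17 19 18
f 18 19 20
f 18 20 4
f 19 1 2
f 19 2 20
f 20 2 3
f 20 3 4
f 22 21 25
f 22 25 23
f 23 25 26
f 23 26 24
f 25 21 27
f 25 27 26
f 26 27 28
f 26 28 24
f 27 21 29
f 27 29 28
f 28 29 30
f 28 30 24
f 29 21 31
f 29 31 30
f 30 31 32
f 30 32 24
f 31 21 33
f 31 33 32
f 32 33 34
f 32 34 24
f 33 21 35
f 33 35 34
f 34 35 36
f 34 36 24
f 35 21 37
f 35 37 36
f 36 37 38
f 36 38 24
f 37 21 39
f 37 39 38
f 38 39 40
f 38 40 24
f 39 21 22
f 39 22 40
f 40 22 23
f 40 23 24
f 41 52 46
f 41 46 42
f 41 42 48
f 41 48 51
f 41 51 52
f 42 46 50
f 46 52 45
f 52 51 43
f 51 48 47
f 48 42 49
f 44 50 45
f 44 45 43
f 44 43 47
f 44 47 49
f 44 49 50
f 45 50 46
f 43 45 52
f 47 43 51
f 49 47 48
f 50 49 42
f 54 56 53
f 57 54 53
f 53 56 55
f 55 57 53
f 54 60 56
f 58 54 57
f 58 60 54
f 56 60 55
f 59 57 55
f 55 60 59
f 59 58 57
f 60 58 59
f 62 61 64
f 62 64 63
f 64 61 65
f 64 65 63
f 65 61 66
f 65 66 63
f 66 61 67
f 66 67 63
f 67 61 68
f 67 68 63
f 68 61 69
f 68 69 63
f 69 61 70
f 69 70 63
f 70 61 71
f 70 71 63
f 71 61 72
f 71 72 63
f 72 61 73
f 72 73 63
f 73 61 74
f 73 74 63
f 74 61 75
f 74 75 63
f 75 61 76
f 75 76 63
f 76 61 77
f 76 77 63
f 77 61 62
f 77 62 63



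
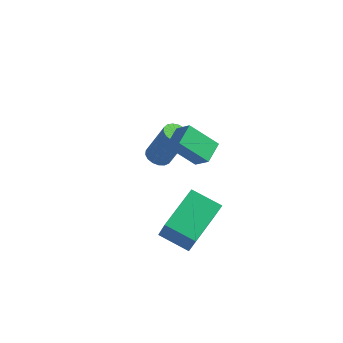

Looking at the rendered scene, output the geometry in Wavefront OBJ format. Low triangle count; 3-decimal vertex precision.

v 1.7 -2.804 -0.148
v 0.587 -3.269 0.934
v 1.643 -1.812 0.221
v 0.53 -2.277 1.302
v 2.41 -3.003 0.498
v 1.297 -3.468 1.579
v 2.353 -2.011 0.866
v 1.24 -2.476 1.948
v 0.547 -3.875 -4.523
v 0.694 -1.855 -3.742
v 1.936 -3.761 -5.079
v 2.082 -1.741 -4.299
v 1.218 -4.519 -2.981
v 1.364 -2.499 -2.201
v 2.606 -4.405 -3.538
v 2.753 -2.385 -2.757
v -1.548 -0.176 -3.033
v -1.233 0.311 -3.222
v -0.416 0.482 -1.416
v -0.732 -0.004 -1.227
v -1.482 0.424 -3.12
v -0.665 0.596 -1.314
v -1.746 0.4 -2.999
v -0.929 0.572 -1.192
v -1.965 0.245 -2.885
v -1.148 0.416 -1.078
v -2.089 -0.008 -2.805
v -1.272 0.164 -0.998
v -2.088 -0.298 -2.777
v -1.272 -0.127 -0.971
v -1.965 -0.561 -2.808
v -1.148 -0.389 -1.002
v -1.746 -0.735 -2.891
v -0.929 -0.564 -1.085
v -1.481 -0.781 -3.006
v -0.664 -0.61 -1.2
v -1.232 -0.689 -3.128
v -0.415 -0.517 -1.321
v -1.056 -0.479 -3.227
v -0.239 -0.307 -1.421
v -0.992 -0.199 -3.283
v -0.175 -0.028 -1.476
v -1.056 0.086 -3.281
v -0.239 0.257 -1.474
f 2 4 1
f 5 2 1
f 1 4 3
f 3 5 1
f 2 8 4
f 6 2 5
f 6 8 2
f 4 8 3
f 7 5 3
f 3 8 7
f 7 6 5
f 8 6 7
f 10 12 9
f 13 10 9
f 9 12 11
f 11 13 9
f 10 16 12
f 14 10 13
f 14 16 10
f 12 16 11
f 15 13 11
f 11 16 15
f 15 14 13
f 16 14 15
f 18 17 21
f 18 21 19
f 19 21 22
f 19 22 20
f 21 17 23
f 21 23 22
f 22 23 24
f 22 24 20
f 23 17 25
f 23 25 24
f 24 25 26
f 24 26 20
f 25 17 27
f 25 27 26
f 26 27 28
f 26 28 20
f 27 17 29
f 27 29 28
f 28 29 30
f 28 30 20
f 29 17 31
f 29 31 30
f 30 31 32
f 30 32 20
f 31 17 33
f 31 33 32
f 32 33 34
f 32 34 20
f 33 17 35
f 33 35 34
f 34 35 36
f 34 36 20
f 35 17 37
f 35 37 36
f 36 37 38
f 36 38 20
f 37 17 39
f 37 39 38
f 38 39 40
f 38 40 20
f 39 17 41
f 39 41 40
f 40 41 42
f 40 42 20
f 41 17 43
f 41 43 42
f 42 43 44
f 42 44 20
f 43 17 18
f 43 18 44
f 44 18 19
f 44 19 20



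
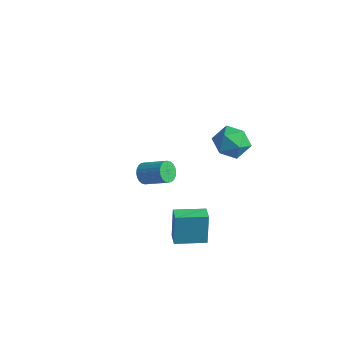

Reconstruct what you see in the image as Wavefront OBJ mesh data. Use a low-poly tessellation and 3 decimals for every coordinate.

v 3.175 3.252 4.494
v 3.661 3.861 3.921
v 3.899 2.039 3.819
v 4.385 2.648 3.246
v 4.575 2.62 4.195
v 4.128 3.37 4.611
v 3.432 2.53 3.129
v 2.985 3.28 3.545
v 3.82 3.415 3.077
v 4.527 3.471 3.736
v 3.033 2.429 4.004
v 3.74 2.485 4.663
v -2.22 3.319 -2.616
v -1.921 2.833 -2.883
v -0.681 3.215 -2.192
v -0.98 3.701 -1.924
v -1.883 3.01 -3.049
v -0.643 3.392 -2.358
v -1.896 3.234 -3.149
v -0.656 3.616 -2.458
v -1.959 3.471 -3.168
v -0.719 3.853 -2.477
v -2.061 3.685 -3.103
v -0.821 4.067 -2.412
v -2.187 3.843 -2.964
v -0.947 4.225 -2.273
v -2.319 3.921 -2.771
v -1.079 4.303 -2.08
v -2.435 3.908 -2.555
v -1.195 4.29 -1.864
v -2.519 3.805 -2.348
v -1.279 4.187 -1.657
v -2.557 3.628 -2.182
v -1.317 4.01 -1.491
v -2.544 3.404 -2.082
v -1.304 3.786 -1.391
v -2.481 3.167 -2.063
v -1.241 3.549 -1.372
v -2.379 2.953 -2.128
v -1.139 3.335 -1.437
v -2.253 2.795 -2.267
v -1.013 3.177 -1.576
v -2.121 2.717 -2.46
v -0.881 3.099 -1.769
v -2.005 2.73 -2.676
v -0.765 3.112 -1.985
v 2.904 0.1 -2.383
v 2.694 0.399 -0.764
v 2.256 0.619 -2.563
v 2.046 0.918 -0.944
v 3.894 1.302 -2.476
v 3.684 1.601 -0.857
v 3.246 1.821 -2.656
v 3.036 2.12 -1.037
f 1 12 6
f 1 6 2
f 1 2 8
f 1 8 11
f 1 11 12
f 2 6 10
f 6 12 5
f 12 11 3
f 11 8 7
f 8 2 9
f 4 10 5
f 4 5 3
f 4 3 7
f 4 7 9
f 4 9 10
f 5 10 6
f 3 5 12
f 7 3 11
f 9 7 8
f 10 9 2
f 14 13 17
f 14 17 15
f 15 17 18
f 15 18 16
f 17 13 19
f 17 19 18
f 18 19 20
f 18 20 16
f 19 13 21
f 19 21 20
f 20 21 22
f 20 22 16
f 21 13 23
f 21 23 22
f 22 23 24
f 22 24 16
f 23 13 25
f 23 25 24
f 24 25 26
f 24 26 16
f 25 13 27
f 25 27 26
f 26 27 28
f 26 28 16
f 27 13 29
f 27 29 28
f 28 29 30
f 28 30 16
f 29 13 31
f 29 31 30
f 30 31 32
f 30 32 16
f 31 13 33
f 31 33 32
f 32 33 34
f 32 34 16
f 33 13 35
f 33 35 34
f 34 35 36
f 34 36 16
f 35 13 37
f 35 37 36
f 36 37 38
f 36 38 16
f 37 13 39
f 37 39 38
f 38 39 40
f 38 40 16
f 39 13 41
f 39 41 40
f 40 41 42
f 40 42 16
f 41 13 43
f 41 43 42
f 42 43 44
f 42 44 16
f 43 13 45
f 43 45 44
f 44 45 46
f 44 46 16
f 45 13 14
f 45 14 46
f 46 14 15
f 46 15 16
f 48 50 47
f 51 48 47
f 47 50 49
f 49 51 47
f 48 54 50
f 52 48 51
f 52 54 48
f 50 54 49
f 53 51 49
f 49 54 53
f 53 52 51
f 54 52 53



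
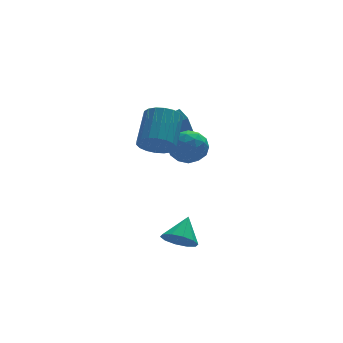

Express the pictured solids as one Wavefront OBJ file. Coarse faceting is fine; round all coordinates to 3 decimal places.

v -2.133 2.026 1.886
v -1.215 2.584 2.14
v -1.185 0.516 1.78
v -0.267 1.074 2.034
v -1.054 0.93 2.795
v -1.64 1.864 2.86
v -0.76 1.236 1.06
v -1.346 2.17 1.125
v -0.366 2.096 1.629
v -0.548 1.907 2.702
v -1.852 1.193 1.218
v -2.034 1.004 2.291
v -1.757 2.438 2.022
v -0.643 0.662 1.898
v -1.106 0.578 2.345
v -0.566 0.906 2.494
v -2.007 2.015 2.446
v -1.467 2.342 2.595
v -1.373 1.37 2.98
v -0.933 0.758 1.325
v -0.393 1.085 1.474
v -1.834 2.194 1.426
v -1.294 2.522 1.575
v -1.027 1.73 0.94
v -0.719 2.479 1.871
v -0.162 1.591 1.809
v -0.452 1.686 1.236
v -0.796 2.235 1.275
v -0.825 2.368 2.502
v -0.268 1.48 2.439
v -0.731 1.395 2.887
v -1.075 1.944 2.925
v -0.327 2.081 2.201
v -2.132 1.62 1.481
v -1.575 0.732 1.418
v -1.325 1.156 0.995
v -1.669 1.705 1.033
v -2.238 1.509 2.111
v -1.681 0.621 2.049
v -1.604 0.865 2.645
v -1.948 1.414 2.684
v -2.073 1.019 1.719
v -3.188 -3.058 -1.964
v -2.384 -3.161 -2.479
v -2.412 -2.142 -0.936
v -2.674 -2.685 -2.684
v -3.16 -2.352 -2.614
v -3.656 -2.289 -2.296
v -3.974 -2.519 -1.851
v -3.991 -2.955 -1.449
v -3.702 -3.431 -1.244
v -3.216 -3.764 -1.314
v -2.719 -3.827 -1.632
v -2.401 -3.597 -2.077
v -1.041 3.69 1.353
v -1.72 2.682 3.029
v -1.243 4.396 1.696
v -1.923 3.388 3.371
v -0.157 3.752 1.749
v -0.837 2.744 3.424
v -0.36 4.458 2.091
v -1.039 3.45 3.767
v -3.408 -0.157 3.179
v -2.771 -0.841 3.561
v -1.915 0.672 4.843
v -2.552 1.357 4.461
v -2.542 -0.675 3.212
v -1.686 0.838 4.494
v -2.484 -0.406 2.856
v -1.628 1.107 4.138
v -2.61 -0.088 2.565
v -1.753 1.425 3.846
v -2.893 0.217 2.395
v -2.037 1.73 3.676
v -3.279 0.447 2.38
v -2.422 1.96 3.662
v -3.69 0.558 2.524
v -2.834 2.071 3.805
v -4.045 0.528 2.797
v -3.189 2.041 4.079
v -4.274 0.362 3.146
v -3.418 1.875 4.428
v -4.332 0.093 3.502
v -3.476 1.606 4.784
v -4.207 -0.225 3.794
v -3.35 1.288 5.075
v -3.923 -0.53 3.964
v -3.067 0.983 5.245
v -3.538 -0.76 3.978
v -2.681 0.753 5.26
v -3.126 -0.871 3.835
v -2.27 0.642 5.116
f 1 38 17
f 38 12 41
f 17 41 6
f 38 41 17
f 1 17 13
f 17 6 18
f 13 18 2
f 17 18 13
f 1 13 22
f 13 2 23
f 22 23 8
f 13 23 22
f 1 22 34
f 22 8 37
f 34 37 11
f 22 37 34
f 1 34 38
f 34 11 42
f 38 42 12
f 34 42 38
f 2 18 29
f 18 6 32
f 29 32 10
f 18 32 29
f 6 41 19
f 41 12 40
f 19 40 5
f 41 40 19
f 12 42 39
f 42 11 35
f 39 35 3
f 42 35 39
f 11 37 36
f 37 8 24
f 36 24 7
f 37 24 36
f 8 23 28
f 23 2 25
f 28 25 9
f 23 25 28
f 4 30 16
f 30 10 31
f 16 31 5
f 30 31 16
f 4 16 14
f 16 5 15
f 14 15 3
f 16 15 14
f 4 14 21
f 14 3 20
f 21 20 7
f 14 20 21
f 4 21 26
f 21 7 27
f 26 27 9
f 21 27 26
f 4 26 30
f 26 9 33
f 30 33 10
f 26 33 30
f 5 31 19
f 31 10 32
f 19 32 6
f 31 32 19
f 3 15 39
f 15 5 40
f 39 40 12
f 15 40 39
f 7 20 36
f 20 3 35
f 36 35 11
f 20 35 36
f 9 27 28
f 27 7 24
f 28 24 8
f 27 24 28
f 10 33 29
f 33 9 25
f 29 25 2
f 33 25 29
f 44 43 46
f 44 46 45
f 46 43 47
f 46 47 45
f 47 43 48
f 47 48 45
f 48 43 49
f 48 49 45
f 49 43 50
f 49 50 45
f 50 43 51
f 50 51 45
f 51 43 52
f 51 52 45
f 52 43 53
f 52 53 45
f 53 43 54
f 53 54 45
f 54 43 44
f 54 44 45
f 56 58 55
f 59 56 55
f 55 58 57
f 57 59 55
f 56 62 58
f 60 56 59
f 60 62 56
f 58 62 57
f 61 59 57
f 57 62 61
f 61 60 59
f 62 60 61
f 64 63 67
f 64 67 65
f 65 67 68
f 65 68 66
f 67 63 69
f 67 69 68
f 68 69 70
f 68 70 66
f 69 63 71
f 69 71 70
f 70 71 72
f 70 72 66
f 71 63 73
f 71 73 72
f 72 73 74
f 72 74 66
f 73 63 75
f 73 75 74
f 74 75 76
f 74 76 66
f 75 63 77
f 75 77 76
f 76 77 78
f 76 78 66
f 77 63 79
f 77 79 78
f 78 79 80
f 78 80 66
f 79 63 81
f 79 81 80
f 80 81 82
f 80 82 66
f 81 63 83
f 81 83 82
f 82 83 84
f 82 84 66
f 83 63 85
f 83 85 84
f 84 85 86
f 84 86 66
f 85 63 87
f 85 87 86
f 86 87 88
f 86 88 66
f 87 63 89
f 87 89 88
f 88 89 90
f 88 90 66
f 89 63 91
f 89 91 90
f 90 91 92
f 90 92 66
f 91 63 64
f 91 64 92
f 92 64 65
f 92 65 66



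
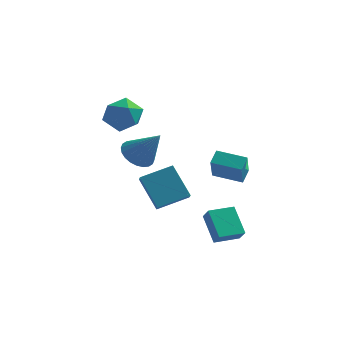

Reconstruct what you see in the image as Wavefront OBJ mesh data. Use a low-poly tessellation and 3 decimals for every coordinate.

v -2.053 -2.235 2.462
v -1.305 -1.931 1.962
v -0.867 -2.565 4.038
v -1.422 -1.615 2.117
v -1.635 -1.393 2.324
v -1.912 -1.3 2.552
v -2.21 -1.349 2.766
v -2.485 -1.532 2.934
v -2.694 -1.823 3.031
v -2.805 -2.177 3.04
v -2.802 -2.539 2.962
v -2.685 -2.855 2.807
v -2.471 -3.076 2.6
v -2.195 -3.17 2.372
v -1.896 -3.121 2.158
v -1.622 -2.937 1.99
v -1.413 -2.646 1.894
v -1.302 -2.293 1.884
v -4.049 1.841 2.414
v -3.402 2.308 3.223
v -3.838 0.192 3.197
v -3.191 0.659 4.006
v -4.302 0.888 3.965
v -4.433 1.907 3.481
v -2.807 0.593 2.939
v -2.938 1.612 2.455
v -2.635 1.536 3.547
v -3.559 1.719 4.181
v -3.681 0.781 2.239
v -4.605 0.964 2.873
v -2.678 0.659 -1.023
v -2.446 -0.141 -0.4
v -1.196 1.519 -0.47
v -0.965 0.72 0.153
v -1.595 -0.22 -2.553
v -1.364 -1.019 -1.93
v -0.114 0.641 -2
v 0.118 -0.159 -1.377
v 0.682 0.163 -3.002
v 1.041 -0.3 -2.28
v 1.829 0.981 -3.047
v 2.188 0.518 -2.325
v 1.452 -0.978 -4.115
v 1.811 -1.441 -3.393
v 2.599 -0.16 -4.16
v 2.958 -0.623 -3.438
v 0.476 3.117 -0.784
v 0.636 3.888 -0.309
v 0.401 4.042 -2.257
v 0.562 4.813 -1.781
v 2.118 2.907 -0.999
v 2.279 3.678 -0.523
v 2.044 3.832 -2.471
v 2.204 4.603 -1.996
f 2 1 4
f 2 4 3
f 4 1 5
f 4 5 3
f 5 1 6
f 5 6 3
f 6 1 7
f 6 7 3
f 7 1 8
f 7 8 3
f 8 1 9
f 8 9 3
f 9 1 10
f 9 10 3
f 10 1 11
f 10 11 3
f 11 1 12
f 11 12 3
f 12 1 13
f 12 13 3
f 13 1 14
f 13 14 3
f 14 1 15
f 14 15 3
f 15 1 16
f 15 16 3
f 16 1 17
f 16 17 3
f 17 1 18
f 17 18 3
f 18 1 2
f 18 2 3
f 19 30 24
f 19 24 20
f 19 20 26
f 19 26 29
f 19 29 30
f 20 24 28
f 24 30 23
f 30 29 21
f 29 26 25
f 26 20 27
f 22 28 23
f 22 23 21
f 22 21 25
f 22 25 27
f 22 27 28
f 23 28 24
f 21 23 30
f 25 21 29
f 27 25 26
f 28 27 20
f 32 34 31
f 35 32 31
f 31 34 33
f 33 35 31
f 32 38 34
f 36 32 35
f 36 38 32
f 34 38 33
f 37 35 33
f 33 38 37
f 37 36 35
f 38 36 37
f 40 42 39
f 43 40 39
f 39 42 41
f 41 43 39
f 40 46 42
f 44 40 43
f 44 46 40
f 42 46 41
f 45 43 41
f 41 46 45
f 45 44 43
f 46 44 45
f 48 50 47
f 51 48 47
f 47 50 49
f 49 51 47
f 48 54 50
f 52 48 51
f 52 54 48
f 50 54 49
f 53 51 49
f 49 54 53
f 53 52 51
f 54 52 53



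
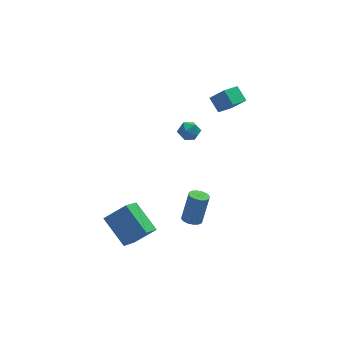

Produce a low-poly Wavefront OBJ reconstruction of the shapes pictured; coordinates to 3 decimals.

v -3.719 -3.925 -4.491
v -4.514 -5.084 -3.534
v -4.556 -2.376 -3.311
v -5.351 -3.535 -2.354
v -2.469 -3.985 -3.526
v -3.264 -5.144 -2.569
v -3.306 -2.436 -2.346
v -4.101 -3.595 -1.389
v -0.658 -0.866 2.129
v -0.251 -0.271 2.045
v 0.311 -1.529 2.135
v 0.718 -0.934 2.051
v 0.366 -1.047 2.675
v -0.233 -0.637 2.671
v 0.293 -1.163 1.509
v -0.306 -0.753 1.505
v 0.337 -0.455 1.661
v 0.382 -0.383 2.382
v -0.322 -1.417 1.798
v -0.277 -1.345 2.519
v -0.44 -3.829 -3.17
v 0.149 -3.893 -3.316
v 0.629 -3.574 -1.515
v 0.04 -3.511 -1.37
v 0.088 -3.585 -3.354
v 0.568 -3.266 -1.554
v -0.114 -3.343 -3.343
v 0.365 -3.024 -1.543
v -0.404 -3.231 -3.285
v 0.075 -2.913 -1.485
v -0.703 -3.28 -3.197
v -0.224 -2.961 -1.397
v -0.932 -3.476 -3.102
v -0.453 -3.157 -1.301
v -1.029 -3.766 -3.025
v -0.549 -3.447 -1.224
v -0.968 -4.074 -2.986
v -0.488 -3.755 -1.186
v -0.765 -4.316 -2.997
v -0.286 -3.997 -1.197
v -0.475 -4.427 -3.055
v 0.004 -4.109 -1.255
v -0.176 -4.379 -3.143
v 0.303 -4.06 -1.343
v 0.053 -4.183 -3.239
v 0.532 -3.864 -1.438
v 2.474 -1.12 4.15
v 2.143 -0.337 4.815
v 1.753 -0.638 3.222
v 1.422 0.146 3.888
v 3.398 -0.426 3.792
v 3.067 0.358 4.458
v 2.677 0.057 2.865
v 2.346 0.84 3.53
f 2 4 1
f 5 2 1
f 1 4 3
f 3 5 1
f 2 8 4
f 6 2 5
f 6 8 2
f 4 8 3
f 7 5 3
f 3 8 7
f 7 6 5
f 8 6 7
f 9 20 14
f 9 14 10
f 9 10 16
f 9 16 19
f 9 19 20
f 10 14 18
f 14 20 13
f 20 19 11
f 19 16 15
f 16 10 17
f 12 18 13
f 12 13 11
f 12 11 15
f 12 15 17
f 12 17 18
f 13 18 14
f 11 13 20
f 15 11 19
f 17 15 16
f 18 17 10
f 22 21 25
f 22 25 23
f 23 25 26
f 23 26 24
f 25 21 27
f 25 27 26
f 26 27 28
f 26 28 24
f 27 21 29
f 27 29 28
f 28 29 30
f 28 30 24
f 29 21 31
f 29 31 30
f 30 31 32
f 30 32 24
f 31 21 33
f 31 33 32
f 32 33 34
f 32 34 24
f 33 21 35
f 33 35 34
f 34 35 36
f 34 36 24
f 35 21 37
f 35 37 36
f 36 37 38
f 36 38 24
f 37 21 39
f 37 39 38
f 38 39 40
f 38 40 24
f 39 21 41
f 39 41 40
f 40 41 42
f 40 42 24
f 41 21 43
f 41 43 42
f 42 43 44
f 42 44 24
f 43 21 45
f 43 45 44
f 44 45 46
f 44 46 24
f 45 21 22
f 45 22 46
f 46 22 23
f 46 23 24
f 48 50 47
f 51 48 47
f 47 50 49
f 49 51 47
f 48 54 50
f 52 48 51
f 52 54 48
f 50 54 49
f 53 51 49
f 49 54 53
f 53 52 51
f 54 52 53



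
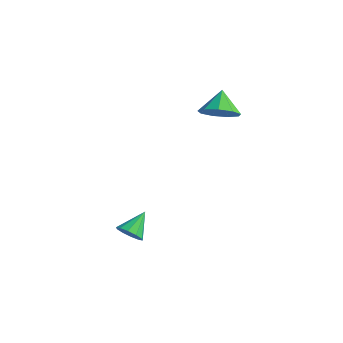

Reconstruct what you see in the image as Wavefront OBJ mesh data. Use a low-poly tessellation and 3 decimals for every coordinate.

v -2.353 -4.05 -2.187
v -1.838 -3.771 -2.513
v -2.447 -2.95 -1.393
v -2.187 -3.66 -2.707
v -2.599 -3.699 -2.702
v -2.917 -3.872 -2.501
v -3.02 -4.112 -2.18
v -2.868 -4.329 -1.862
v -2.519 -4.439 -1.668
v -2.106 -4.401 -1.672
v -1.788 -4.228 -1.873
v -1.686 -3.987 -2.194
v -2.625 2.112 2.371
v -1.79 2.046 2.879
v -3.135 2.888 3.309
v -1.763 2.569 2.461
v -2.14 2.879 2
v -2.744 2.829 1.714
v -3.292 2.444 1.734
v -3.529 1.904 2.053
v -3.342 1.461 2.52
v -2.821 1.323 2.917
v -2.208 1.554 3.059
f 2 1 4
f 2 4 3
f 4 1 5
f 4 5 3
f 5 1 6
f 5 6 3
f 6 1 7
f 6 7 3
f 7 1 8
f 7 8 3
f 8 1 9
f 8 9 3
f 9 1 10
f 9 10 3
f 10 1 11
f 10 11 3
f 11 1 12
f 11 12 3
f 12 1 2
f 12 2 3
f 14 13 16
f 14 16 15
f 16 13 17
f 16 17 15
f 17 13 18
f 17 18 15
f 18 13 19
f 18 19 15
f 19 13 20
f 19 20 15
f 20 13 21
f 20 21 15
f 21 13 22
f 21 22 15
f 22 13 23
f 22 23 15
f 23 13 14
f 23 14 15



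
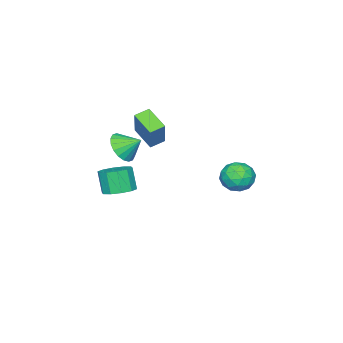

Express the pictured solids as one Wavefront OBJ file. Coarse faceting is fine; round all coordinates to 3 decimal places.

v -2.08 -3.401 -0.641
v -2.849 -3.032 -0.385
v -1.693 -2.108 -1.339
v -2.461 -1.739 -1.083
v -1.219 -2.761 1.023
v -1.987 -2.392 1.279
v -0.831 -1.468 0.325
v -1.6 -1.099 0.581
v -1.731 3.991 -1.771
v -1.149 4.673 -1.41
v -0.871 2.887 -1.07
v -0.289 3.569 -0.709
v -1.198 3.489 -0.388
v -1.729 4.171 -0.821
v -0.291 3.389 -1.659
v -0.822 4.071 -2.092
v -0.259 4.301 -1.34
v -0.82 4.364 -0.555
v -1.2 3.196 -1.925
v -1.761 3.259 -1.14
v -1.515 4.429 -1.652
v -0.505 3.131 -0.828
v -1.039 3.084 -0.639
v -0.697 3.485 -0.427
v -1.857 4.134 -1.306
v -1.515 4.535 -1.094
v -1.543 3.839 -0.493
v -0.505 3.025 -1.386
v -0.163 3.426 -1.174
v -1.323 4.075 -2.053
v -0.981 4.476 -1.841
v -0.477 3.721 -1.987
v -0.65 4.612 -1.399
v -0.145 3.963 -0.987
v -0.145 3.856 -1.545
v -0.458 4.257 -1.8
v -0.98 4.648 -0.937
v -0.474 3.999 -0.525
v -1.009 3.952 -0.336
v -1.321 4.353 -0.591
v -0.456 4.429 -0.896
v -1.546 3.561 -1.955
v -1.04 2.912 -1.543
v -0.699 3.207 -1.889
v -1.011 3.608 -2.144
v -1.875 3.597 -1.493
v -1.37 2.948 -1.081
v -1.562 3.303 -0.68
v -1.875 3.704 -0.935
v -1.564 3.131 -1.584
v 0.541 -2.423 -3.661
v 1.14 -1.815 -3.319
v 0.879 -2.29 -2.017
v 0.279 -2.897 -2.359
v 0.628 -1.568 -3.331
v 0.367 -2.043 -2.03
v 0.083 -1.648 -3.47
v -0.178 -2.123 -2.168
v -0.288 -2.023 -3.681
v -0.549 -2.498 -2.38
v -0.342 -2.552 -3.885
v -0.603 -3.026 -2.583
v -0.059 -3.03 -4.003
v -0.32 -3.505 -2.701
v 0.453 -3.277 -3.99
v 0.192 -3.752 -2.689
v 0.998 -3.197 -3.852
v 0.737 -3.672 -2.55
v 1.369 -2.822 -3.64
v 1.108 -3.297 -2.339
v 1.423 -2.294 -3.437
v 1.162 -2.768 -2.135
v 1.099 -1.742 0.011
v 1.597 -2.116 0.754
v 0.781 -0.818 0.689
v 1.891 -1.87 0.556
v 2.028 -1.598 0.25
v 1.981 -1.355 -0.104
v 1.759 -1.188 -0.435
v 1.406 -1.132 -0.677
v 0.993 -1.196 -0.784
v 0.601 -1.368 -0.733
v 0.307 -1.615 -0.534
v 0.17 -1.886 -0.228
v 0.217 -2.13 0.125
v 0.439 -2.296 0.456
v 0.791 -2.353 0.699
v 1.205 -2.289 0.805
f 2 4 1
f 5 2 1
f 1 4 3
f 3 5 1
f 2 8 4
f 6 2 5
f 6 8 2
f 4 8 3
f 7 5 3
f 3 8 7
f 7 6 5
f 8 6 7
f 9 46 25
f 46 20 49
f 25 49 14
f 46 49 25
f 9 25 21
f 25 14 26
f 21 26 10
f 25 26 21
f 9 21 30
f 21 10 31
f 30 31 16
f 21 31 30
f 9 30 42
f 30 16 45
f 42 45 19
f 30 45 42
f 9 42 46
f 42 19 50
f 46 50 20
f 42 50 46
f 10 26 37
f 26 14 40
f 37 40 18
f 26 40 37
f 14 49 27
f 49 20 48
f 27 48 13
f 49 48 27
f 20 50 47
f 50 19 43
f 47 43 11
f 50 43 47
f 19 45 44
f 45 16 32
f 44 32 15
f 45 32 44
f 16 31 36
f 31 10 33
f 36 33 17
f 31 33 36
f 12 38 24
f 38 18 39
f 24 39 13
f 38 39 24
f 12 24 22
f 24 13 23
f 22 23 11
f 24 23 22
f 12 22 29
f 22 11 28
f 29 28 15
f 22 28 29
f 12 29 34
f 29 15 35
f 34 35 17
f 29 35 34
f 12 34 38
f 34 17 41
f 38 41 18
f 34 41 38
f 13 39 27
f 39 18 40
f 27 40 14
f 39 40 27
f 11 23 47
f 23 13 48
f 47 48 20
f 23 48 47
f 15 28 44
f 28 11 43
f 44 43 19
f 28 43 44
f 17 35 36
f 35 15 32
f 36 32 16
f 35 32 36
f 18 41 37
f 41 17 33
f 37 33 10
f 41 33 37
f 52 51 55
f 52 55 53
f 53 55 56
f 53 56 54
f 55 51 57
f 55 57 56
f 56 57 58
f 56 58 54
f 57 51 59
f 57 59 58
f 58 59 60
f 58 60 54
f 59 51 61
f 59 61 60
f 60 61 62
f 60 62 54
f 61 51 63
f 61 63 62
f 62 63 64
f 62 64 54
f 63 51 65
f 63 65 64
f 64 65 66
f 64 66 54
f 65 51 67
f 65 67 66
f 66 67 68
f 66 68 54
f 67 51 69
f 67 69 68
f 68 69 70
f 68 70 54
f 69 51 71
f 69 71 70
f 70 71 72
f 70 72 54
f 71 51 52
f 71 52 72
f 72 52 53
f 72 53 54
f 74 73 76
f 74 76 75
f 76 73 77
f 76 77 75
f 77 73 78
f 77 78 75
f 78 73 79
f 78 79 75
f 79 73 80
f 79 80 75
f 80 73 81
f 80 81 75
f 81 73 82
f 81 82 75
f 82 73 83
f 82 83 75
f 83 73 84
f 83 84 75
f 84 73 85
f 84 85 75
f 85 73 86
f 85 86 75
f 86 73 87
f 86 87 75
f 87 73 88
f 87 88 75
f 88 73 74
f 88 74 75



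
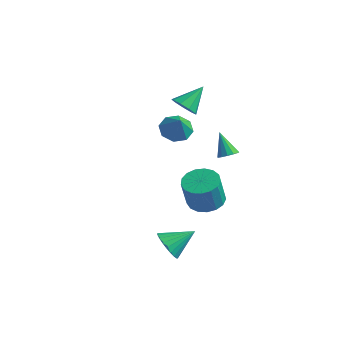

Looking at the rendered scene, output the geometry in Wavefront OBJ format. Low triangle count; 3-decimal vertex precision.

v 0.226 1.766 2.989
v 0.838 2.094 2.448
v 0.514 3.114 4.131
v 0.298 2.324 2.312
v -0.275 2.293 2.493
v -0.614 2.016 2.906
v -0.56 1.621 3.358
v -0.138 1.295 3.637
v 0.454 1.189 3.612
v 0.939 1.353 3.296
v 1.091 1.71 2.837
v 3.504 -0.247 -2.215
v 4.423 0.339 -2.067
v 4.495 -0.246 -0.197
v 3.576 -0.833 -0.345
v 4.037 0.676 -1.946
v 4.109 0.091 -0.077
v 3.529 0.802 -1.887
v 3.602 0.217 -0.018
v 3.016 0.688 -1.903
v 3.088 0.103 -0.034
v 2.614 0.359 -1.99
v 2.686 -0.226 -0.121
v 2.416 -0.109 -2.129
v 2.488 -0.694 -0.26
v 2.467 -0.608 -2.288
v 2.54 -1.194 -0.418
v 2.756 -1.025 -2.429
v 2.828 -1.61 -0.56
v 3.216 -1.264 -2.522
v 3.289 -1.849 -0.652
v 3.742 -1.27 -2.544
v 3.815 -1.855 -0.675
v 4.214 -1.041 -2.491
v 4.286 -1.626 -0.621
v 4.522 -0.631 -2.374
v 4.595 -1.216 -0.505
v 4.598 -0.133 -2.221
v 4.67 -0.718 -0.352
v -1.178 2.755 0.134
v -0.398 3.374 -0.089
v -0.442 2.265 1.346
v -0.929 3.715 0.371
v -1.605 3.494 0.692
v -2.031 2.84 0.686
v -1.957 2.136 0.356
v -1.427 1.795 -0.103
v -0.75 2.016 -0.424
v -0.324 2.67 -0.418
v 2.858 2.474 -0.233
v 3.245 2.963 -0.09
v 1.982 2.766 1.133
v 2.978 3.1 -0.29
v 2.674 3.038 -0.473
v 2.427 2.797 -0.579
v 2.318 2.453 -0.576
v 2.38 2.116 -0.464
v 2.594 1.892 -0.278
v 2.892 1.854 -0.079
v 3.179 2.012 0.072
v 3.365 2.316 0.125
v 3.389 2.671 0.065
v 3.418 -3.442 -4.294
v 3.876 -3.157 -5.136
v 4.302 -2.178 -3.386
v 3.558 -2.93 -5.142
v 3.219 -2.782 -5.019
v 2.91 -2.734 -4.785
v 2.679 -2.794 -4.477
v 2.56 -2.952 -4.141
v 2.572 -3.185 -3.828
v 2.712 -3.457 -3.586
v 2.96 -3.727 -3.452
v 3.278 -3.953 -3.447
v 3.617 -4.102 -3.57
v 3.926 -4.15 -3.804
v 4.157 -4.09 -4.112
v 4.276 -3.932 -4.448
v 4.265 -3.699 -4.761
v 4.124 -3.426 -5.002
f 2 1 4
f 2 4 3
f 4 1 5
f 4 5 3
f 5 1 6
f 5 6 3
f 6 1 7
f 6 7 3
f 7 1 8
f 7 8 3
f 8 1 9
f 8 9 3
f 9 1 10
f 9 10 3
f 10 1 11
f 10 11 3
f 11 1 2
f 11 2 3
f 13 12 16
f 13 16 14
f 14 16 17
f 14 17 15
f 16 12 18
f 16 18 17
f 17 18 19
f 17 19 15
f 18 12 20
f 18 20 19
f 19 20 21
f 19 21 15
f 20 12 22
f 20 22 21
f 21 22 23
f 21 23 15
f 22 12 24
f 22 24 23
f 23 24 25
f 23 25 15
f 24 12 26
f 24 26 25
f 25 26 27
f 25 27 15
f 26 12 28
f 26 28 27
f 27 28 29
f 27 29 15
f 28 12 30
f 28 30 29
f 29 30 31
f 29 31 15
f 30 12 32
f 30 32 31
f 31 32 33
f 31 33 15
f 32 12 34
f 32 34 33
f 33 34 35
f 33 35 15
f 34 12 36
f 34 36 35
f 35 36 37
f 35 37 15
f 36 12 38
f 36 38 37
f 37 38 39
f 37 39 15
f 38 12 13
f 38 13 39
f 39 13 14
f 39 14 15
f 41 40 43
f 41 43 42
f 43 40 44
f 43 44 42
f 44 40 45
f 44 45 42
f 45 40 46
f 45 46 42
f 46 40 47
f 46 47 42
f 47 40 48
f 47 48 42
f 48 40 49
f 48 49 42
f 49 40 41
f 49 41 42
f 51 50 53
f 51 53 52
f 53 50 54
f 53 54 52
f 54 50 55
f 54 55 52
f 55 50 56
f 55 56 52
f 56 50 57
f 56 57 52
f 57 50 58
f 57 58 52
f 58 50 59
f 58 59 52
f 59 50 60
f 59 60 52
f 60 50 61
f 60 61 52
f 61 50 62
f 61 62 52
f 62 50 51
f 62 51 52
f 64 63 66
f 64 66 65
f 66 63 67
f 66 67 65
f 67 63 68
f 67 68 65
f 68 63 69
f 68 69 65
f 69 63 70
f 69 70 65
f 70 63 71
f 70 71 65
f 71 63 72
f 71 72 65
f 72 63 73
f 72 73 65
f 73 63 74
f 73 74 65
f 74 63 75
f 74 75 65
f 75 63 76
f 75 76 65
f 76 63 77
f 76 77 65
f 77 63 78
f 77 78 65
f 78 63 79
f 78 79 65
f 79 63 80
f 79 80 65
f 80 63 64
f 80 64 65

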